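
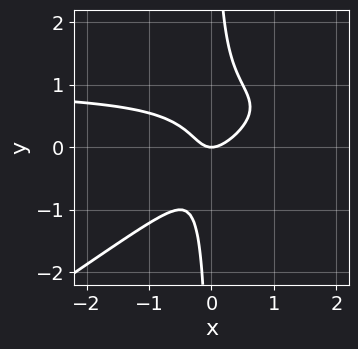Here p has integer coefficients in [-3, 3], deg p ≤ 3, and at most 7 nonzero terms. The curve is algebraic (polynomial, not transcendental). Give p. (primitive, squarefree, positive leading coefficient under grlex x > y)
2*x^2*y - 3*x*y^2 - 2*x^2 + x*y + y

First, degree: no degree-2 curve has this shape, so deg p = 3.
Next, reading off the gridlines: it crosses the x-axis at the gridline x = 0; one y-axis crossing is at y = 0.
Finally, putting this together gives p.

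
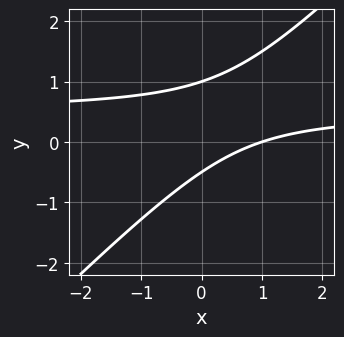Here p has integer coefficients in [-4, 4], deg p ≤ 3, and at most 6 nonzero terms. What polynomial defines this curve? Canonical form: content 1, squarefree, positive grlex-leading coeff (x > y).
deg p = 2. A generic line meets the curve in up to 2 points.
Reading off the gridlines: it meets the y-axis at y = 1 (among the integer gridlines); it crosses the x-axis at the gridline x = 1.
Matching integer coefficients to the picture gives p.

2*x*y - 2*y^2 - x + y + 1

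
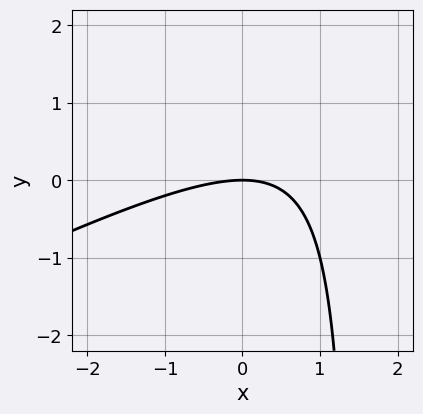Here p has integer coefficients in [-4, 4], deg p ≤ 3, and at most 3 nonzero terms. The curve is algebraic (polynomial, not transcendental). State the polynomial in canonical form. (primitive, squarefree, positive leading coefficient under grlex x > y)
First, the degree is 2 — a generic line meets the curve in up to 2 points.
Then, checking where it meets the axes: one x-axis crossing is at x = 0; it crosses the y-axis at the gridline y = 0.
Finally, solving for integer coefficients yields p as stated.

x^2 - 2*x*y + 3*y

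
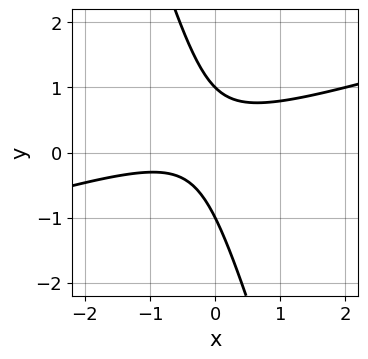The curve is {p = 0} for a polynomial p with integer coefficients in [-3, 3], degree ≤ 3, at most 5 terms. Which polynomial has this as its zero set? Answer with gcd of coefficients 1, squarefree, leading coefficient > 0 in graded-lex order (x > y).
(a) The degree is 2 — no degree-1 curve has this shape.
(b) From the axis intercepts and sections: no x-intercept at any integer in the box; among the integer gridlines, it crosses the y-axis at y ∈ {-1, 1}.
(c) These observations pin down the coefficients.

x^2 - 3*x*y - y^2 + x + 1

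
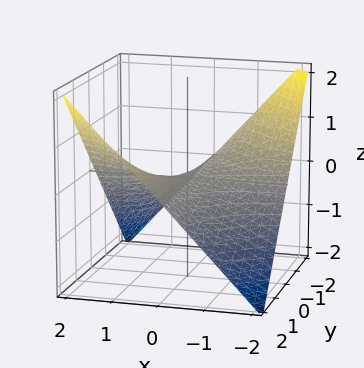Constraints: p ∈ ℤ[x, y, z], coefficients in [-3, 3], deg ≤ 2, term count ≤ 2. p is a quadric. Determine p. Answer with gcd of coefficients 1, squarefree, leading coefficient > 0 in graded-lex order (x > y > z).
First, degree: a saddle surface; a quadric, so deg p = 2.
Next, from the axis intercepts and sections: it meets the z-axis at z = 0 (among the integer gridlines); every point of the y-axis in the box is on the surface; the visible x-axis segment lies entirely on the surface.
Finally, putting this together gives p.

x*y - 2*z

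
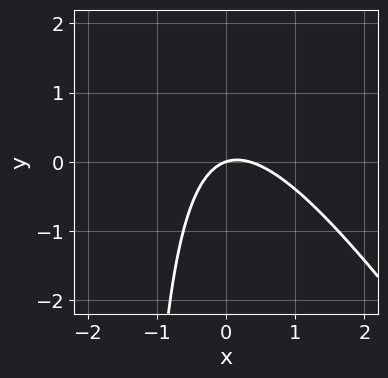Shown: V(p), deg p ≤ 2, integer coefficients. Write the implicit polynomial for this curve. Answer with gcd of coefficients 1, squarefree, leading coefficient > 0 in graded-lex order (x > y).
Degree: no degree-1 curve has this shape, so deg p = 2.
Observable constraints: it meets the y-axis at y = 0 (among the integer gridlines); it crosses the x-axis at the gridline x = 0.
The integer polynomial consistent with all of this is the stated p.

3*x^2 + 2*x*y - x + 3*y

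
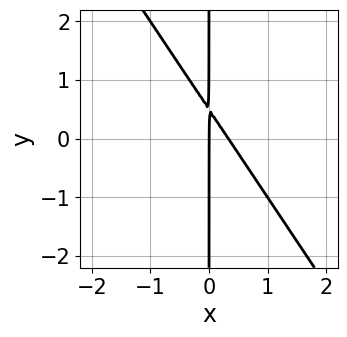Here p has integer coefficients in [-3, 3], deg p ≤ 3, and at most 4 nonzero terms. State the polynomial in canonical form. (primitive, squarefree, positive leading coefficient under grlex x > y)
First, the degree is 2 — the shape is more complex than any degree-1 curve.
Next, from the axis intercepts and sections: it crosses the x-axis at the gridline x = 0; the visible y-axis segment lies entirely on the curve.
Finally, together with the visible shape, these determine p as stated.

3*x^2 + 2*x*y - x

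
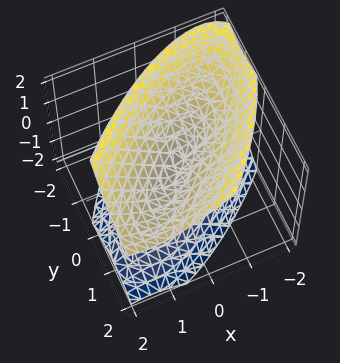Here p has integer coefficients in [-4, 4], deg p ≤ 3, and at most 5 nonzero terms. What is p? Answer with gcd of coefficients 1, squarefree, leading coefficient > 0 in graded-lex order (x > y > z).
Degree: a generic line meets the surface in up to 2 points, so deg p = 2.
Reading off the gridlines: one z-axis crossing is at z = 0; it meets the x-axis at x = 0 (among the integer gridlines); it crosses the y-axis at the gridline y = 0.
Matching integer coefficients to the picture gives p.

2*x^2 - 3*x*y + 2*y^2 - y*z - 2*z^2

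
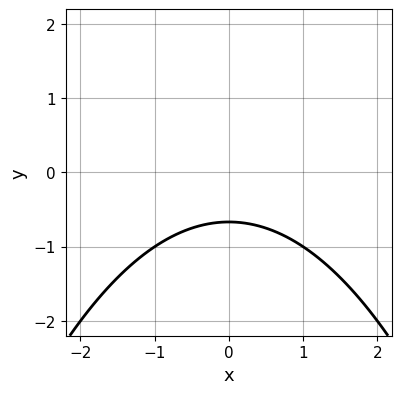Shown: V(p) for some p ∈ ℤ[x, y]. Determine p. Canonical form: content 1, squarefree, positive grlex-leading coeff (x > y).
x^2 + 3*y + 2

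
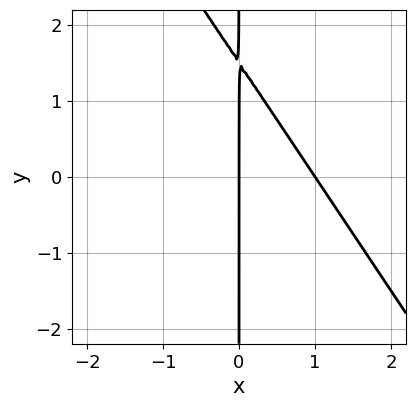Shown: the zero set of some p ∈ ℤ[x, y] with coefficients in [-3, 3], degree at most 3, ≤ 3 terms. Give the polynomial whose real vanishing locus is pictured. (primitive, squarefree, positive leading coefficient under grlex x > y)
3*x^2 + 2*x*y - 3*x

First, deg p = 2.
Next, observable constraints: among the integer gridlines, it crosses the x-axis at x ∈ {0, 1}; every point of the y-axis in the box is on the curve.
Finally, together with the visible shape, these determine p as stated.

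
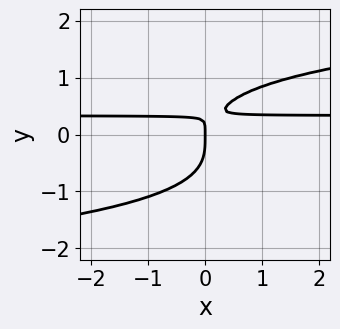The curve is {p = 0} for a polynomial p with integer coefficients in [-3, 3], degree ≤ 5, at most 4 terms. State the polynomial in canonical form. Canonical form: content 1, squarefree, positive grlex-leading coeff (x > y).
deg p = 4.
Reading off the gridlines: it crosses the y-axis at the gridline y = 0; it crosses the x-axis at the gridline x = 0.
Fitting integer coefficients to these (and the overall shape) gives p.

3*y^4 - 3*x*y + x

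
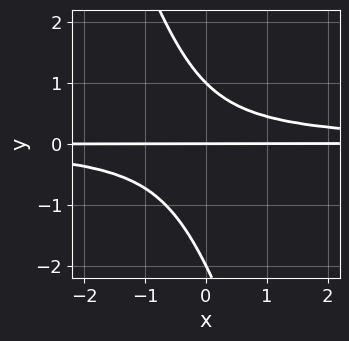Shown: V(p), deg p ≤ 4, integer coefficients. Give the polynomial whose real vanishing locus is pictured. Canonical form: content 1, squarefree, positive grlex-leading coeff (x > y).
3*x*y^2 + y^3 + y^2 - 2*y

1. Degree: the shape is more complex than any degree-2 curve, so deg p = 3.
2. From the visible intercepts: every point of the x-axis in the box is on the curve; among the integer gridlines, it crosses the y-axis at y ∈ {-2, 0, 1}.
3. These observations pin down the coefficients.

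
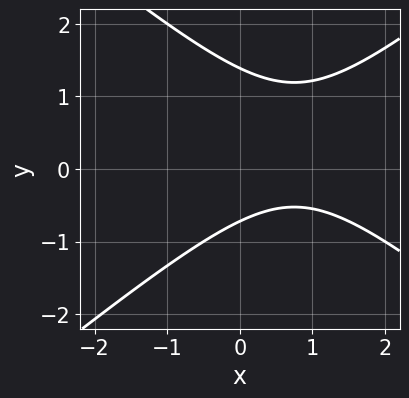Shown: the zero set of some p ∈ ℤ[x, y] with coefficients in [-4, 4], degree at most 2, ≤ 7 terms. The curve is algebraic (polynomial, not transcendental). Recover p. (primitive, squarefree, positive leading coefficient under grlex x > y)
(a) deg p = 2. A generic line meets the curve in up to 2 points.
(b) Reading off the gridlines: the curve avoids every integer x-axis point in the box.
(c) Together with the visible shape, these determine p as stated.

2*x^2 - 3*y^2 - 3*x + 2*y + 3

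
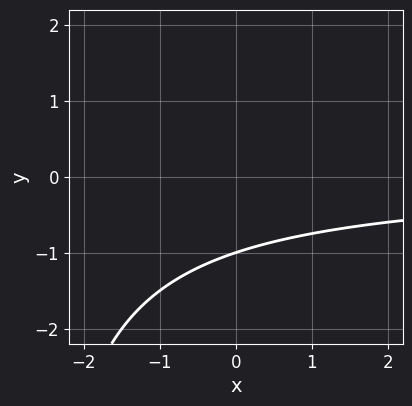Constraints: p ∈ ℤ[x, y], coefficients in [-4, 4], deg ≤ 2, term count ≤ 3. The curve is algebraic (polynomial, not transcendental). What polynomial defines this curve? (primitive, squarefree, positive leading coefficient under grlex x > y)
x*y + 3*y + 3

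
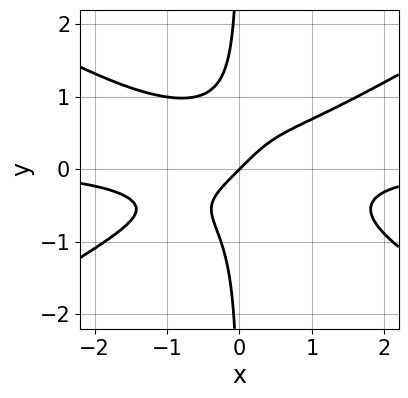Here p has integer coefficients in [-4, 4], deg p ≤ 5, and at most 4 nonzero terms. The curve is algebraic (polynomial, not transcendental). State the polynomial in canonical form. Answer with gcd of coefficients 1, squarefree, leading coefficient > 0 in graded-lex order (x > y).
x^3*y - 3*x*y^3 + x - y

First, deg p = 4.
Next, from the visible intercepts: it meets the y-axis at y = 0 (among the integer gridlines); it meets the x-axis at x = 0 (among the integer gridlines).
Finally, solving for integer coefficients yields p as stated.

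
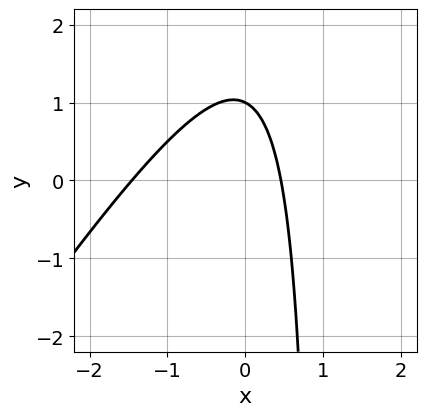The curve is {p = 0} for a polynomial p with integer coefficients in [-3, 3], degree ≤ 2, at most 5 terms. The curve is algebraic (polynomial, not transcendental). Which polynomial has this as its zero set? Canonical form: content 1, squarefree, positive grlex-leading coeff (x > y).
First, the degree is 2 — the shape is more complex than any degree-1 curve.
Then, observable constraints: it crosses the y-axis at the gridline y = 1.
Finally, solving for integer coefficients yields p as stated.

3*x^2 - 2*x*y + 3*x + 2*y - 2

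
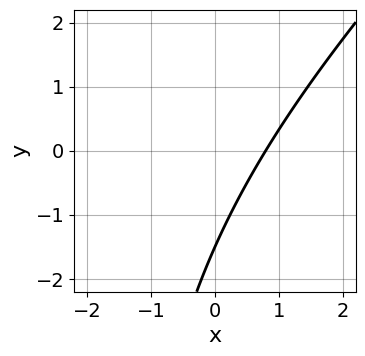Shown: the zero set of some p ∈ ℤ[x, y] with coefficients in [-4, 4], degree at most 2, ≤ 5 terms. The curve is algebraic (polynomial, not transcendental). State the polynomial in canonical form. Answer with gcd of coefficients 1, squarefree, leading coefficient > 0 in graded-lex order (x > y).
x^2 - x*y + 3*x - 2*y - 3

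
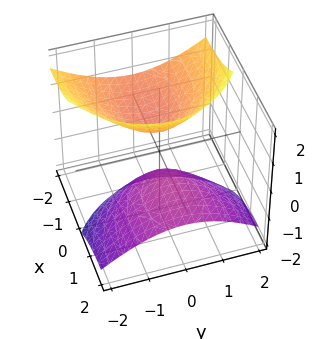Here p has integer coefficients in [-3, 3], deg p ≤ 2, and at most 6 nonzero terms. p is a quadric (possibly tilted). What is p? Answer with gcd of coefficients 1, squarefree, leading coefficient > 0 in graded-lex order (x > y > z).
First, the picture has 2 separate pieces.
Next, deg p = 2.
Next, checking where it meets the axes: no x-intercept at any integer in the box; the surface avoids every integer y-axis point in the box.
Finally, solving for integer coefficients yields p as stated.

x^2 + 3*x*z + 2*y^2 - 2*z^2 + 1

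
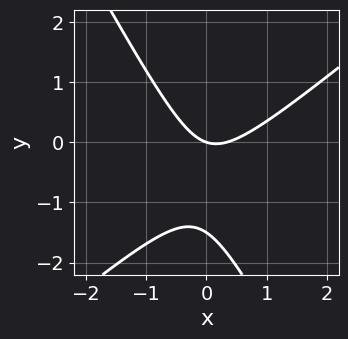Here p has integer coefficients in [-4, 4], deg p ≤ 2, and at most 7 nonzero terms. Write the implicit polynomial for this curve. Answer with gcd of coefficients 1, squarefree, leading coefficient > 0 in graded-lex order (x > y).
1. Degree: a generic line meets the curve in up to 2 points, so deg p = 2.
2. From the axis intercepts and sections: one x-axis crossing is at x = 0; it meets the y-axis at y = 0 (among the integer gridlines).
3. These observations pin down the coefficients.

3*x^2 - 2*x*y - 2*y^2 - x - 3*y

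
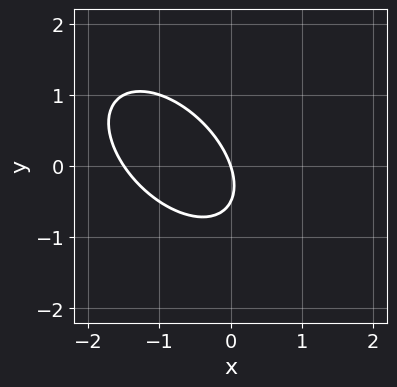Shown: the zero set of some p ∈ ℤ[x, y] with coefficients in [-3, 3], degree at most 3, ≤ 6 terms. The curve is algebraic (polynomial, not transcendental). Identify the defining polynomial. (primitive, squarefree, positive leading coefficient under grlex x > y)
(a) deg p = 2.
(b) Against the integer gridlines: it meets the y-axis at y = 0 (among the integer gridlines); it meets the x-axis at x = 0 (among the integer gridlines).
(c) Assembling these constraints gives the stated polynomial.

2*x^2 + 2*x*y + 2*y^2 + 3*x + y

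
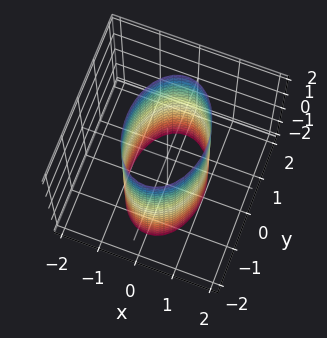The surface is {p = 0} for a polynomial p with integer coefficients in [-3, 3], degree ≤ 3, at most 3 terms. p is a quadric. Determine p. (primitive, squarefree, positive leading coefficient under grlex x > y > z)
2*x^2 + y^2 - 2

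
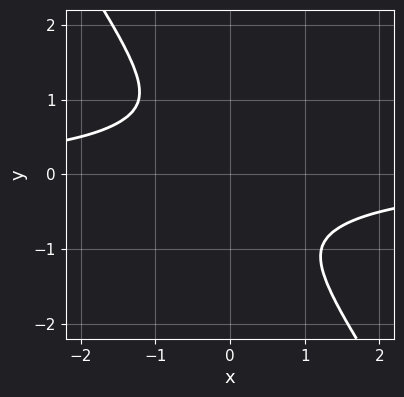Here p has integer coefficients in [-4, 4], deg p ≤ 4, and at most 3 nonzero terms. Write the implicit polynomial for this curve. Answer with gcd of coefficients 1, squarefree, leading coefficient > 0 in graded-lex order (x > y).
3*x^3*y + y^4 + 3*x^2

1. The degree is 4 — the shape is more complex than any degree-3 curve.
2. Solving for integer coefficients yields p as stated.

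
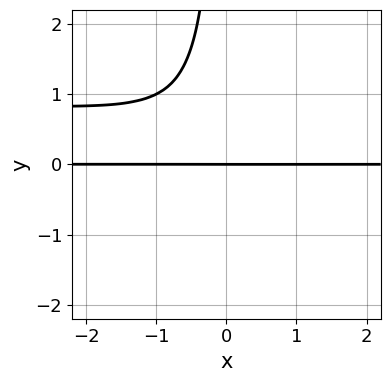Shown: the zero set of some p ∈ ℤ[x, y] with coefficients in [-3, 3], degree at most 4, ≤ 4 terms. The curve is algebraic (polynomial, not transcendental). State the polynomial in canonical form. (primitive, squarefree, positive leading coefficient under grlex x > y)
First, the degree is 4 — a generic line meets the curve in up to 4 points.
Next, from the axis intercepts and sections: every point of the x-axis in the box is on the curve; it meets the y-axis at y = 0 (among the integer gridlines).
Finally, fitting integer coefficients to these (and the overall shape) gives p.

x^2*y^2 - x^2*y - x*y^2 - y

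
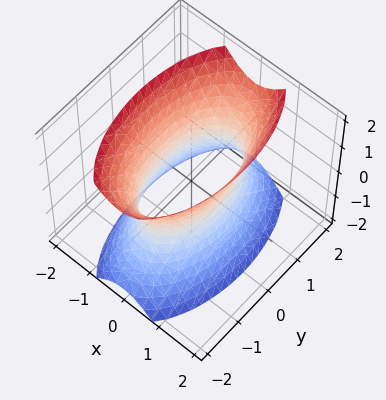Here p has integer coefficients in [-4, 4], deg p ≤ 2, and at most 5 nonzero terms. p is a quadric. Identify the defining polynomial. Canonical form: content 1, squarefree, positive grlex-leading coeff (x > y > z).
1. deg p = 2. An hourglass — one-sheet hyperboloid; a quadric.
2. Symmetries: it's symmetric under x → −x, forcing even powers of x; the y ↦ −y reflection is a symmetry, so y appears only in even powers; the z ↦ −z reflection is a symmetry, so z appears only in even powers.
3. From the visible intercepts: no z-intercept at any integer in the box.
4. Solving for integer coefficients yields p as stated.

3*x^2 + y^2 - z^2 - 2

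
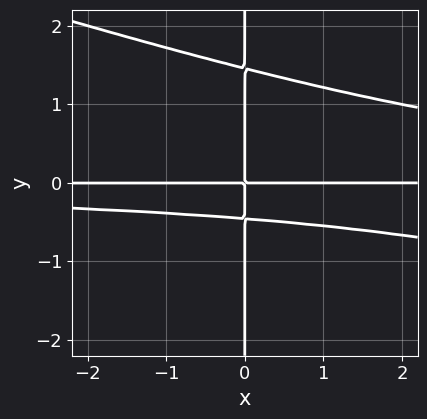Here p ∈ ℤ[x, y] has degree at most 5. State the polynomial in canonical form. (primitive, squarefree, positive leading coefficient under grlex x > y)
x^2*y^2 + 3*x*y^3 - 3*x*y^2 - 2*x*y

1. deg p = 4.
2. Observable constraints: the visible y-axis segment lies entirely on the curve; the visible x-axis segment lies entirely on the curve.
3. Fitting integer coefficients to these (and the overall shape) gives p.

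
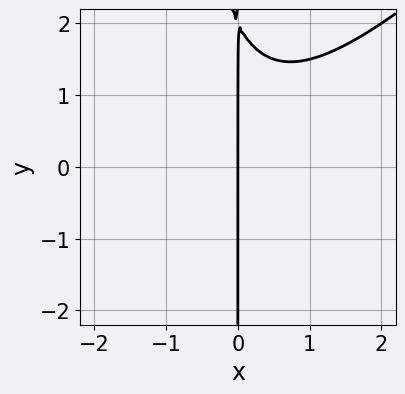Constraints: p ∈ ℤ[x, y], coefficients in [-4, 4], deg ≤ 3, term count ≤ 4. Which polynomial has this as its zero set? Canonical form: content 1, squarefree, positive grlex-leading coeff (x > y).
x^3 - x^2*y - x*y + 2*x

Degree: the shape is more complex than any degree-2 curve, so deg p = 3.
Checking where it meets the axes: the visible y-axis segment lies entirely on the curve; one x-axis crossing is at x = 0.
Matching integer coefficients to the picture gives p.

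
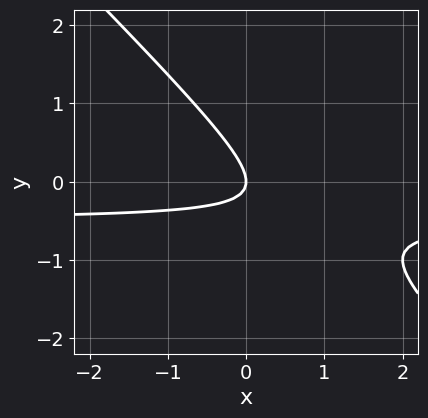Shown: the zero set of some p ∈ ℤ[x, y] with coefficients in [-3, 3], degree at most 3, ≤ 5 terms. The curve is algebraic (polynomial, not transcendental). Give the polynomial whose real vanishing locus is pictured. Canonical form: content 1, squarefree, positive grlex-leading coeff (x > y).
First, degree: no degree-1 curve has this shape, so deg p = 2.
Then, checking where it meets the axes: it meets the x-axis at x = 0 (among the integer gridlines); one y-axis crossing is at y = 0.
Finally, fitting integer coefficients to these (and the overall shape) gives p.

2*x*y + 2*y^2 + x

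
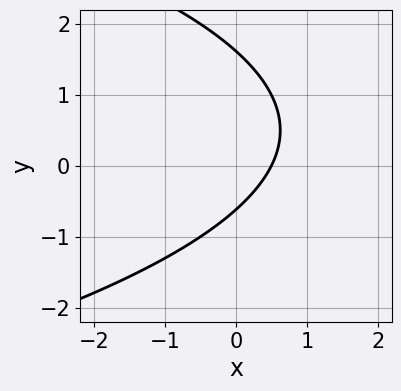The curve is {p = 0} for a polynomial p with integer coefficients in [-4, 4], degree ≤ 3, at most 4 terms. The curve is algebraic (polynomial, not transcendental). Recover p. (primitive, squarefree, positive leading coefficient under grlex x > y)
First, the degree is 2 — a generic line meets the curve in up to 2 points.
Finally, solving for integer coefficients yields p as stated.

y^2 + 2*x - y - 1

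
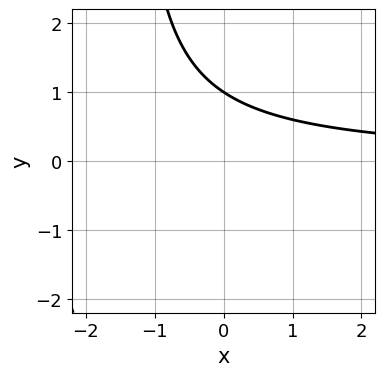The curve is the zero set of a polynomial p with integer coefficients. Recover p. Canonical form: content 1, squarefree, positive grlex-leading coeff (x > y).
(a) deg p = 2. A generic line meets the curve in up to 2 points.
(b) Against the integer gridlines: one y-axis crossing is at y = 1; it misses every integer gridline on the x-axis.
(c) The integer polynomial consistent with all of this is the stated p.

2*x*y + 3*y - 3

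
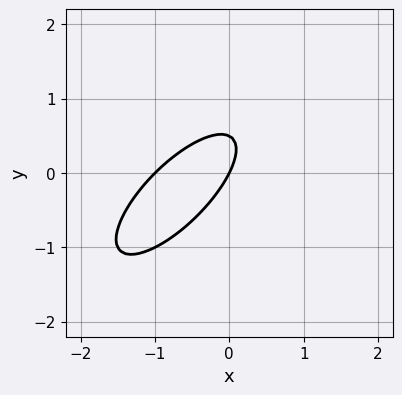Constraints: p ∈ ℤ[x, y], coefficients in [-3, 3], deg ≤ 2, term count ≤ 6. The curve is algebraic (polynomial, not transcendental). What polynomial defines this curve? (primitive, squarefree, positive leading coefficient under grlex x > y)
2*x^2 - 3*x*y + 2*y^2 + 2*x - y

First, deg p = 2. No degree-1 curve has this shape.
Then, against the integer gridlines: among the integer gridlines, it crosses the x-axis at x ∈ {-1, 0}; one y-axis crossing is at y = 0.
Finally, assembling these constraints gives the stated polynomial.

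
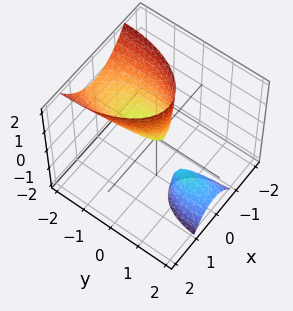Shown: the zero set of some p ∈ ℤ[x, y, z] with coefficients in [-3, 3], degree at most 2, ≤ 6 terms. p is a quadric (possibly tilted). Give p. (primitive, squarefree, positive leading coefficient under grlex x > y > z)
3*x^2 + y^2 + 2*y*z - z

1. There are 2 components. Treating them together as one polynomial.
2. Degree: no degree-1 surface has this shape, so deg p = 2.
3. Reading off the gridlines: one y-axis crossing is at y = 0; one z-axis crossing is at z = 0.
4. Fitting integer coefficients to these (and the overall shape) gives p.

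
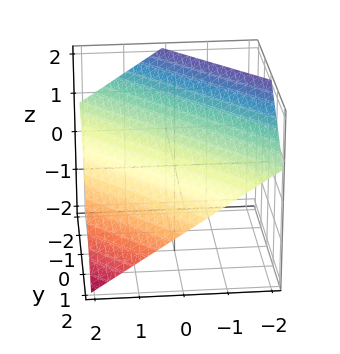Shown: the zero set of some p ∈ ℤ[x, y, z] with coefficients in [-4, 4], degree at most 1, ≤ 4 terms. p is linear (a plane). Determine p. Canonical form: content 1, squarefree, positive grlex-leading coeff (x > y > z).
2*x + 2*y + 3*z - 2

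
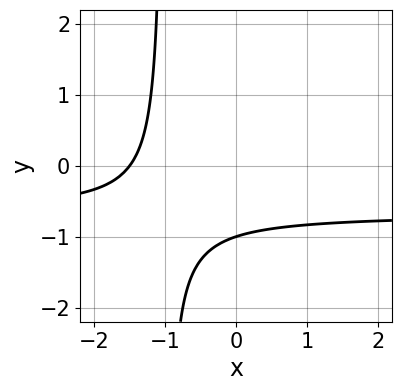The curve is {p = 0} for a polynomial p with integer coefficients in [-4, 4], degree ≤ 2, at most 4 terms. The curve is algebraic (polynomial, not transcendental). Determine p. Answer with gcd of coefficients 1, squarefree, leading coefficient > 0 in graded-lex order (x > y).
3*x*y + 2*x + 3*y + 3

Degree: the shape is more complex than any degree-1 curve, so deg p = 2.
From the axis intercepts and sections: one y-axis crossing is at y = -1.
Matching integer coefficients to the picture gives p.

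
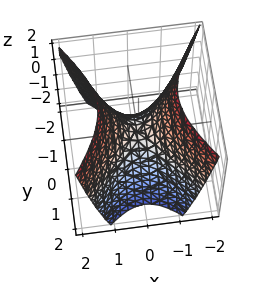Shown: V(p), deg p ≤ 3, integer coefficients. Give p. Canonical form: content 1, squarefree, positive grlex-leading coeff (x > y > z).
3*x^2 - 2*y^2 - 2*z

First, the degree is 2 — a hyperbolic paraboloid; a quadric.
Then, symmetries: mirror symmetry y ↦ −y ⇒ only even powers of y; it's symmetric under x → −x, forcing even powers of x.
Then, observable constraints: it meets the z-axis at z = 0 (among the integer gridlines); it meets the x-axis at x = 0 (among the integer gridlines); one y-axis crossing is at y = 0.
Finally, these observations pin down the coefficients.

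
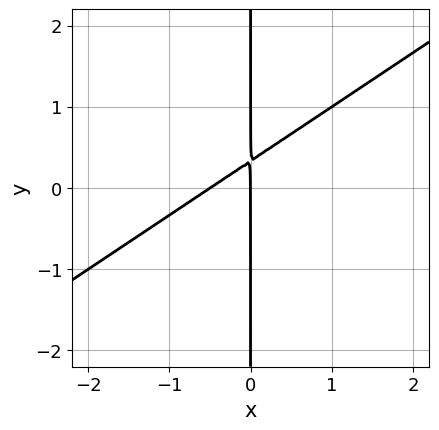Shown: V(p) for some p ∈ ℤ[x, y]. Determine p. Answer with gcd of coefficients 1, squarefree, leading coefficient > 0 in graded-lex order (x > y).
2*x^2 - 3*x*y + x

First, degree: the shape is more complex than any degree-1 curve, so deg p = 2.
Then, from the visible intercepts: it crosses the x-axis at the gridline x = 0; every point of the y-axis in the box is on the curve.
Finally, matching integer coefficients to the picture gives p.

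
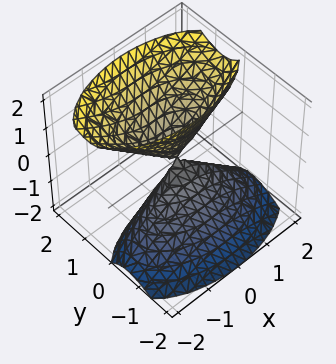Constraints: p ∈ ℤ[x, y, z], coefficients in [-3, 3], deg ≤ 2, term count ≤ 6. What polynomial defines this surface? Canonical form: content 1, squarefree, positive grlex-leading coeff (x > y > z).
(a) I count 2 distinct pieces. They look like related sheets of one shape, so recover p as a whole.
(b) The degree is 2 — no degree-1 surface has this shape.
(c) Against the integer gridlines: one x-axis crossing is at x = 0; it crosses the z-axis at the gridline z = 0; it crosses the y-axis at the gridline y = 0.
(d) Fitting integer coefficients to these (and the overall shape) gives p.

x^2 + 3*y^2 - 2*y*z - z^2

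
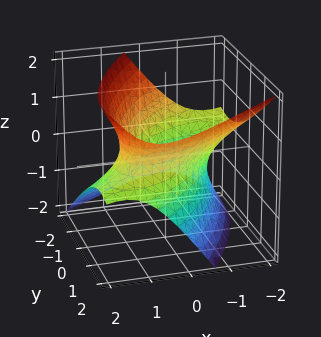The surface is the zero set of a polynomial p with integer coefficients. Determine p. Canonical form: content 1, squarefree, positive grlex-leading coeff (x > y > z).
First, degree: the shape is more complex than any degree-1 surface, so deg p = 2.
Then, reading off the gridlines: no z-intercept at any integer in the box.
Finally, putting this together gives p.

2*x^2 - 3*x*y + 3*x*z + 2*y^2 - 3*z^2 - 3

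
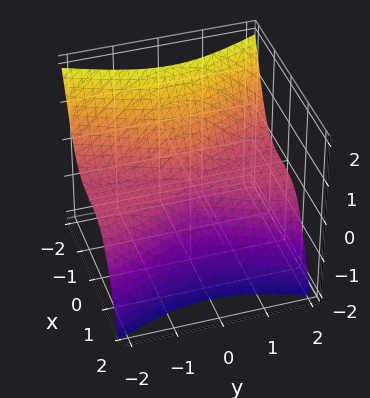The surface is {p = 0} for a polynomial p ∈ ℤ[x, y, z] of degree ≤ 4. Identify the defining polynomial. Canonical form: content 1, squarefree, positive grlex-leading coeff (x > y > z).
First, degree: no degree-2 surface has this shape, so deg p = 3.
Next, reading off the gridlines: it crosses the z-axis at the gridline z = 0; the visible y-axis segment lies entirely on the surface; it meets the x-axis at x = 0 (among the integer gridlines).
Finally, fitting integer coefficients to these (and the overall shape) gives p.

3*x^3 + 2*x*z^2 + 2*y^2*z + 2*z^3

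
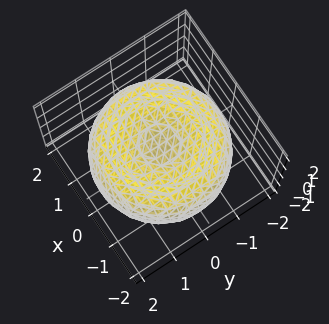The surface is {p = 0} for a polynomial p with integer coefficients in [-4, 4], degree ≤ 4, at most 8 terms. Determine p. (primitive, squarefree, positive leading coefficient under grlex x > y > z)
x^4 + 2*x^2*y^2 + y^4 - 3*x^2 - 3*y^2 + 3*z^2 - 1

(a) Degree: no degree-3 surface has this shape, so deg p = 4.
(b) Symmetries: rotational symmetry about the z-axis ⇒ p depends on x, y only through x² + y².
(c) Against the integer gridlines: a circular section at z = 0 has radius between 1 and 2.
(d) Together with the visible shape, these determine p as stated.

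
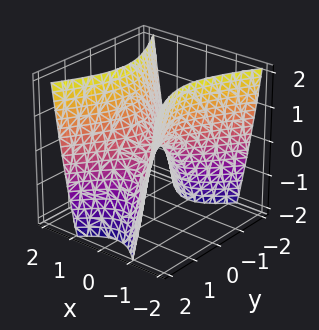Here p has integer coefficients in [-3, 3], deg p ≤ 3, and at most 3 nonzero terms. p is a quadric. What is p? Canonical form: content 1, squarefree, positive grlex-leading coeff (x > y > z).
The degree is 2 — a hyperbolic paraboloid; a quadric.
Symmetries: it's symmetric under x → −x, forcing even powers of x; the y ↦ −y reflection is a symmetry, so y appears only in even powers.
Observable constraints: one z-axis crossing is at z = 0; it meets the y-axis at y = 0 (among the integer gridlines); it meets the x-axis at x = 0 (among the integer gridlines).
Solving for integer coefficients yields p as stated.

2*x^2 - y^2 - z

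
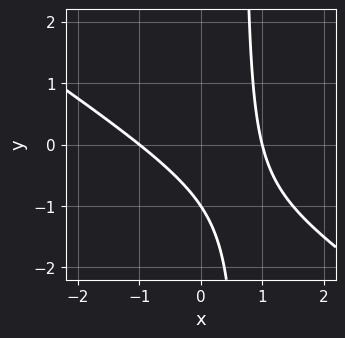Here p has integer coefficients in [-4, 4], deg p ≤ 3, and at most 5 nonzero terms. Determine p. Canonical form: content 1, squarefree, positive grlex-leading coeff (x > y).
1. Degree: a generic line meets the curve in up to 2 points, so deg p = 2.
2. Observable constraints: one y-axis crossing is at y = -1; among the integer gridlines, it crosses the x-axis at x ∈ {-1, 1}.
3. The integer polynomial consistent with all of this is the stated p.

2*x^2 + 3*x*y - 2*y - 2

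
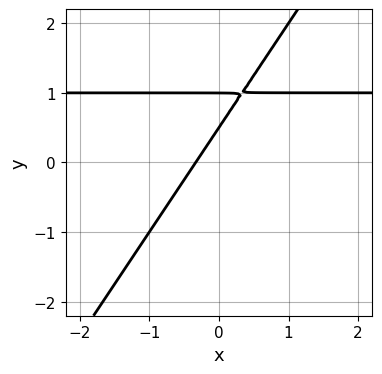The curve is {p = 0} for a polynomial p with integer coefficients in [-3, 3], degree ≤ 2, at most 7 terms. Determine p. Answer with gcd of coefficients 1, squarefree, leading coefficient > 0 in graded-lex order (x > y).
The degree is 2 — the shape is more complex than any degree-1 curve.
From the axis intercepts and sections: it crosses the y-axis at the gridline y = 1.
Matching integer coefficients to the picture gives p.

3*x*y - 2*y^2 - 3*x + 3*y - 1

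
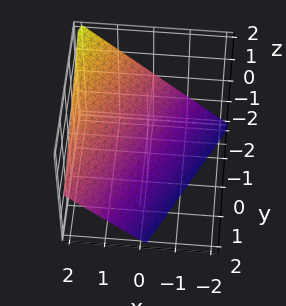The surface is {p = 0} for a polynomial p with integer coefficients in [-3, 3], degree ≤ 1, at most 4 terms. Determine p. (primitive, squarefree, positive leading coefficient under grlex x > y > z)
First, the degree is 1 — every cross-section is a straight line — this is a plane.
Next, checking where it meets the axes: it meets the x-axis at x = 1 (among the integer gridlines); it meets the y-axis at y = -2 (among the integer gridlines); it meets the z-axis at z = -1 (among the integer gridlines).
Finally, matching integer coefficients to the picture gives p.

2*x - y - 2*z - 2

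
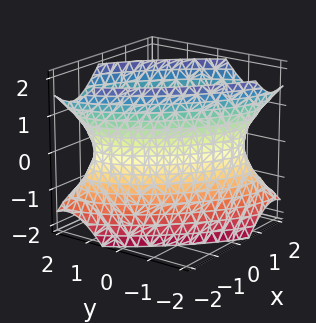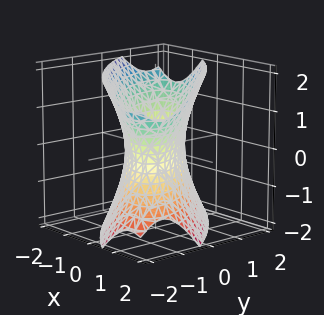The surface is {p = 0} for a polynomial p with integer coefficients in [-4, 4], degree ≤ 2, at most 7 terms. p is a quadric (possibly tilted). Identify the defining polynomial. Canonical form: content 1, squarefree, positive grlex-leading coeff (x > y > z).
2*x^2 + 3*x*y + 2*y^2 - z^2 - 2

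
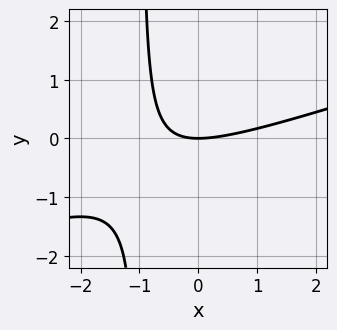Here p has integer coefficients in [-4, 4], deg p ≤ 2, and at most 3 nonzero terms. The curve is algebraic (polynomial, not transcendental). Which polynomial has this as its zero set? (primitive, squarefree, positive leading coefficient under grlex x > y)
deg p = 2.
Observable constraints: it meets the x-axis at x = 0 (among the integer gridlines); one y-axis crossing is at y = 0.
Putting this together gives p.

x^2 - 3*x*y - 3*y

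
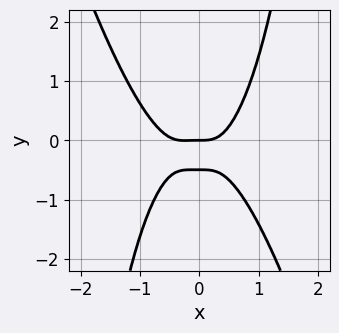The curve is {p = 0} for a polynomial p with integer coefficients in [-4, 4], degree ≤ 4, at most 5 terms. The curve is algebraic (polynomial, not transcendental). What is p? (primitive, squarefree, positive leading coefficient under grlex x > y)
(a) Degree: no degree-3 curve has this shape, so deg p = 4.
(b) From the axis intercepts and sections: it crosses the x-axis at the gridline x = 0; it meets the y-axis at y = 0 (among the integer gridlines).
(c) Matching integer coefficients to the picture gives p.

3*x^4 + x^3*y + x^3 - 2*y^2 - y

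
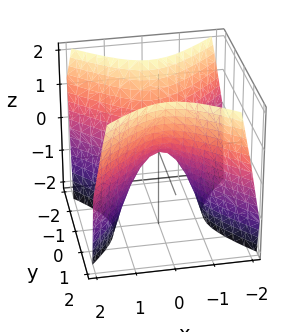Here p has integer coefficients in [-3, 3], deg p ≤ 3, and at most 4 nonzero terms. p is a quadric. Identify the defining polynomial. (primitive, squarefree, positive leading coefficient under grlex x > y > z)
1. Degree: a hyperbolic paraboloid; a quadric, so deg p = 2.
2. Symmetries: mirror symmetry y ↦ −y ⇒ only even powers of y; the x ↦ −x reflection is a symmetry, so x appears only in even powers.
3. From the axis intercepts and sections: it meets the x-axis at x = 0 (among the integer gridlines); one y-axis crossing is at y = 0.
4. Matching integer coefficients to the picture gives p.

3*x^2 - 3*y^2 + 2*z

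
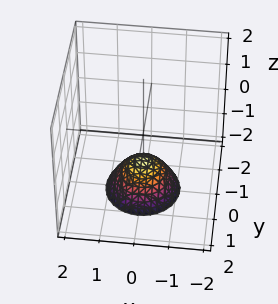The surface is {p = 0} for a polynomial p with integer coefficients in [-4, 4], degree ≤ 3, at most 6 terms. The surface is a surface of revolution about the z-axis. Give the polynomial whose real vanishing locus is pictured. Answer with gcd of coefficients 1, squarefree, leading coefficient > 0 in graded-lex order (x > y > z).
x^2 + y^2 + z + 1

First, degree: the shape is more complex than any degree-1 surface, so deg p = 2.
Then, symmetry: the z-axis is an axis of rotation, so x and y enter only as x² + y².
Next, reading off the gridlines: a circular section at z = -2 has radius exactly 1; no x-intercept at any integer in the box.
Finally, assembling these constraints gives the stated polynomial.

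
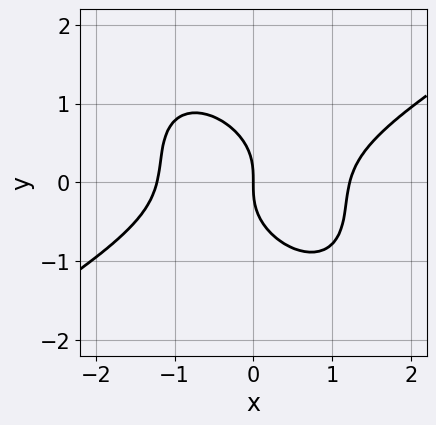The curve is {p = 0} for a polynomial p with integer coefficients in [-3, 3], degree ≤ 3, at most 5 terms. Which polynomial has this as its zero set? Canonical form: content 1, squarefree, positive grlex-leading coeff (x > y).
1. The degree is 3 — the shape is more complex than any degree-2 curve.
2. Reading off the gridlines: it crosses the x-axis at the gridline x = 0; one y-axis crossing is at y = 0.
3. Assembling these constraints gives the stated polynomial.

2*x^3 - x^2*y - 2*x*y^2 - 3*y^3 - 3*x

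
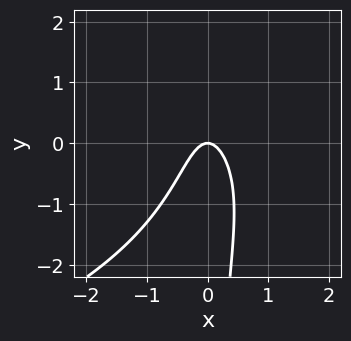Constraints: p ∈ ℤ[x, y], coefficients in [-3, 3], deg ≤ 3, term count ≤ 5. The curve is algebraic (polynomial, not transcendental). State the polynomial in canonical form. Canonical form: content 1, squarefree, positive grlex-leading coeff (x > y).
(a) The degree is 3 — the shape is more complex than any degree-2 curve.
(b) Against the integer gridlines: one y-axis crossing is at y = 0; it meets the x-axis at x = 0 (among the integer gridlines).
(c) The integer polynomial consistent with all of this is the stated p.

x*y^2 + 3*x^2 + y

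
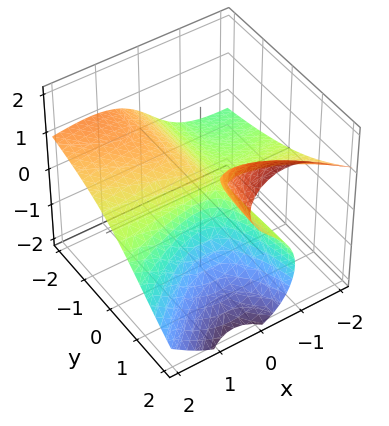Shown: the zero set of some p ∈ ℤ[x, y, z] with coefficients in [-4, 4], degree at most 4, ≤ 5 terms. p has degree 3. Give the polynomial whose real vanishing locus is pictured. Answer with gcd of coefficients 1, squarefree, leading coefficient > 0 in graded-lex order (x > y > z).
(a) Degree: no degree-2 surface has this shape, so deg p = 3.
(b) Observable constraints: it meets the y-axis at y = 0 (among the integer gridlines); every point of the x-axis in the box is on the surface.
(c) Solving for integer coefficients yields p as stated.

2*x^2*z + z^3 + 2*x*y - 2*y*z + y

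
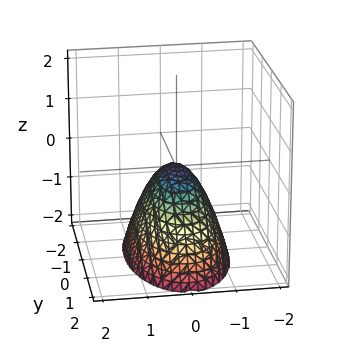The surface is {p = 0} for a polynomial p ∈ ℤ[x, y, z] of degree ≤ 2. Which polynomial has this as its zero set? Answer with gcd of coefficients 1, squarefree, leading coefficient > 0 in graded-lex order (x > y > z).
3*x^2 + y^2 + 2*z

1. Degree: a single bowl opening along one axis; a quadric, so deg p = 2.
2. Symmetries: it's symmetric under y → −y, forcing even powers of y; the x ↦ −x reflection is a symmetry, so x appears only in even powers.
3. Checking where it meets the axes: it meets the x-axis at x = 0 (among the integer gridlines); one y-axis crossing is at y = 0; one z-axis crossing is at z = 0.
4. Assembling these constraints gives the stated polynomial.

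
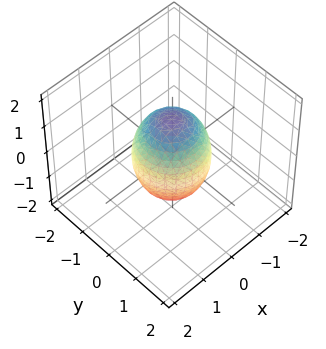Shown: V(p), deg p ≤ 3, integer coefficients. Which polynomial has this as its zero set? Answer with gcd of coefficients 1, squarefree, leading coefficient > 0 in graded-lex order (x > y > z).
2*x^2 + 2*y^2 + z^2 - 2

deg p = 2. Bounded and convex; a quadric.
By symmetry, the surface is invariant under rotation about z: p = q(x² + y², z); it's symmetric under z → −z, forcing even powers of z.
From the axis intercepts and sections: the y-axis gridline crossings are at y ∈ {-1, 1}; the x-axis gridline crossings are at x ∈ {-1, 1}; a circular section at z = 0 has radius exactly 1.
Assembling these constraints gives the stated polynomial.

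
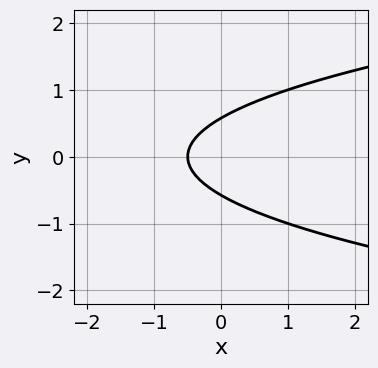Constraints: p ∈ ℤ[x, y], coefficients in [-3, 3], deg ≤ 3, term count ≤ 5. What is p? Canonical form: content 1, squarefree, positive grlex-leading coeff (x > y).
3*y^2 - 2*x - 1

First, degree: no degree-1 curve has this shape, so deg p = 2.
Then, symmetries: it's symmetric under y → −y, forcing even powers of y.
Finally, fitting integer coefficients to these (and the overall shape) gives p.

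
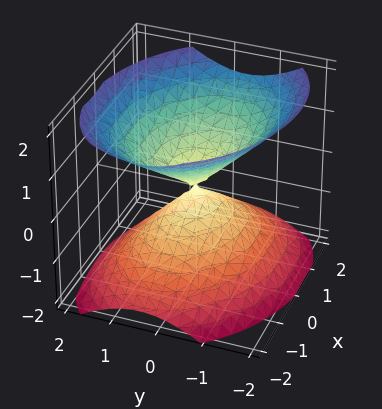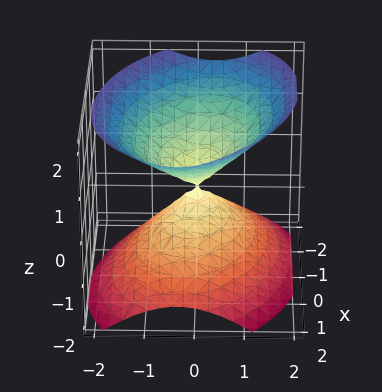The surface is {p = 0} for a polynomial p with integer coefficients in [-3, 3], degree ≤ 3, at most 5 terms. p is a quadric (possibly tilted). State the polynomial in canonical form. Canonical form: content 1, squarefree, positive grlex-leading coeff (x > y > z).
(a) The picture has 2 separate pieces. They look like related sheets of one shape, so recover p as a whole.
(b) The degree is 2 — a generic line meets the surface in up to 2 points.
(c) Against the integer gridlines: it meets the y-axis at y = 0 (among the integer gridlines); one x-axis crossing is at x = 0; it meets the z-axis at z = 0 (among the integer gridlines).
(d) The integer polynomial consistent with all of this is the stated p.

2*x^2 + x*y + 3*y^2 - 3*z^2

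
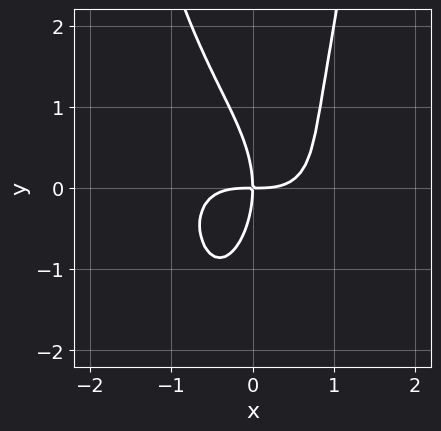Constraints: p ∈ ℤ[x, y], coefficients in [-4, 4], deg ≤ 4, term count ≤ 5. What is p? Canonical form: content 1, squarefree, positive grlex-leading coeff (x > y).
First, deg p = 4. A generic line meets the curve in up to 4 points.
Then, checking where it meets the axes: it crosses the x-axis at the gridline x = 0; it meets the y-axis at y = 0 (among the integer gridlines).
Finally, these observations pin down the coefficients.

2*x^4 + 2*x^3*y + 2*x^2*y^2 - y^3 - 3*x*y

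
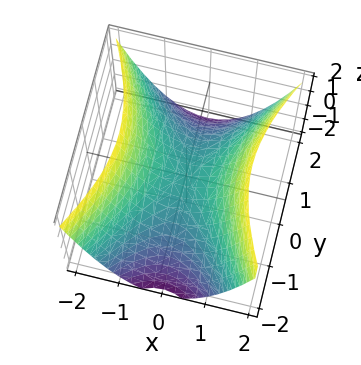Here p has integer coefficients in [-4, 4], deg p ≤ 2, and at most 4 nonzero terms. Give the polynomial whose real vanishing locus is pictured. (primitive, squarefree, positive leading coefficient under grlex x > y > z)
1. Degree: a hyperbolic paraboloid; a quadric, so deg p = 2.
2. Symmetries: the x ↦ −x reflection is a symmetry, so x appears only in even powers; the y ↦ −y reflection is a symmetry, so y appears only in even powers.
3. From the visible intercepts: it meets the z-axis at z = 0 (among the integer gridlines); it crosses the y-axis at the gridline y = 0.
4. Fitting integer coefficients to these (and the overall shape) gives p.

2*x^2 - y^2 - 2*z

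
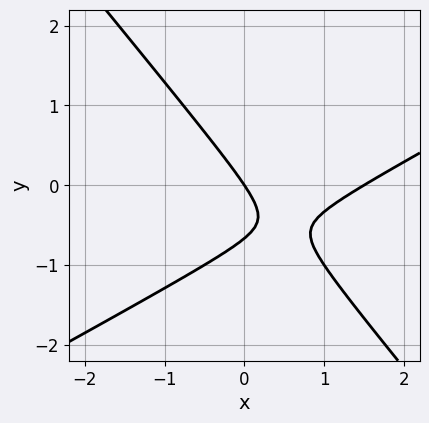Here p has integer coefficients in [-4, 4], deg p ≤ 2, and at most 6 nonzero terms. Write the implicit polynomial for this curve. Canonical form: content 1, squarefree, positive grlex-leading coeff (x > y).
2*x^2 - 2*x*y - 3*y^2 - 3*x - 2*y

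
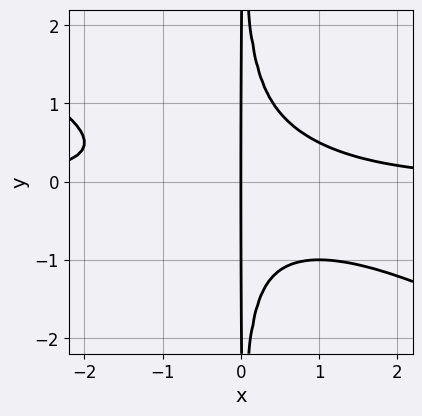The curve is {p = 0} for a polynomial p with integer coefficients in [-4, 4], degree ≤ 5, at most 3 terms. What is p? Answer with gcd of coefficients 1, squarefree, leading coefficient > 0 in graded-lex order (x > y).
x^3*y + 2*x^2*y^2 - x

(a) deg p = 4. The shape is more complex than any degree-3 curve.
(b) Reading off the gridlines: it crosses the x-axis at the gridline x = 0; every point of the y-axis in the box is on the curve.
(c) Fitting integer coefficients to these (and the overall shape) gives p.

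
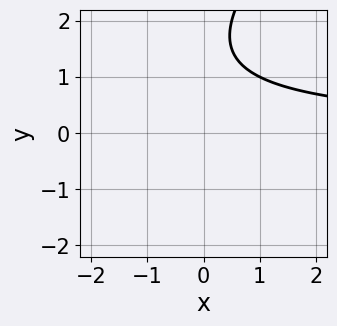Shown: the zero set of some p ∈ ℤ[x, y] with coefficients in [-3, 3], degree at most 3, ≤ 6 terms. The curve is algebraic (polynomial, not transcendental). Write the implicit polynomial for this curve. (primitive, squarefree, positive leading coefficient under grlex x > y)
x*y - y^2 + 3*y - 3

The degree is 2 — no degree-1 curve has this shape.
Observable constraints: it misses every integer gridline on the y-axis; the curve avoids every integer x-axis point in the box.
The integer polynomial consistent with all of this is the stated p.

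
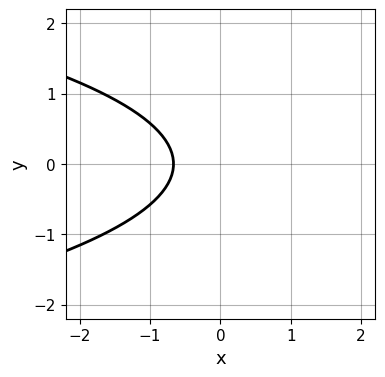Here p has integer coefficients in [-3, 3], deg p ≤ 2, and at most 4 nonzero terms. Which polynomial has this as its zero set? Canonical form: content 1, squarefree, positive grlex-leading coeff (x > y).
First, degree: no degree-1 curve has this shape, so deg p = 2.
Then, symmetries: it's symmetric under y → −y, forcing even powers of y.
Then, observable constraints: it misses every integer gridline on the y-axis.
Finally, fitting integer coefficients to these (and the overall shape) gives p.

3*y^2 + 3*x + 2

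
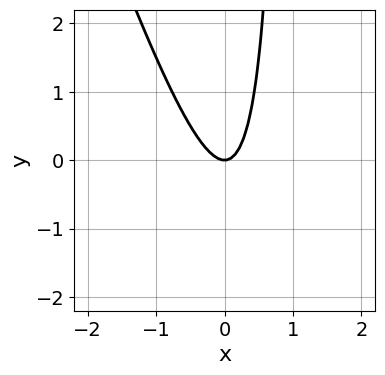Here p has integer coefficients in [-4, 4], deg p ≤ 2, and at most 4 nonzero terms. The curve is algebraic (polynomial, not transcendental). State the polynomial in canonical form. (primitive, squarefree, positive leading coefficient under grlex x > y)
1. Degree: no degree-1 curve has this shape, so deg p = 2.
2. Observable constraints: it meets the x-axis at x = 0 (among the integer gridlines); one y-axis crossing is at y = 0.
3. These observations pin down the coefficients.

3*x^2 + x*y - y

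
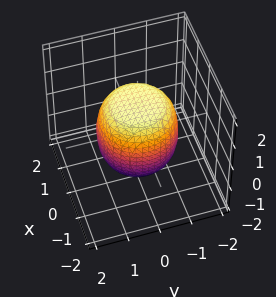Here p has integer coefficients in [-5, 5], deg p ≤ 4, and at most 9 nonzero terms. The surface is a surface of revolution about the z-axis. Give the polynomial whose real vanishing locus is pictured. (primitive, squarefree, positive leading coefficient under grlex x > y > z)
Degree: no degree-3 surface has this shape, so deg p = 4.
Symmetry: every cross-section ⟂ z is a circle, so x, y appear only via x² + y².
Observable constraints: a circular section at z = 0 has radius between 1 and 2.
These observations pin down the coefficients.

2*x^4 + 4*x^2*y^2 + 2*y^4 - x^2 - y^2 + 2*z^2 - 3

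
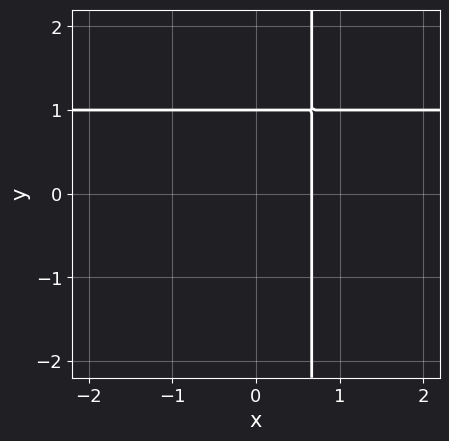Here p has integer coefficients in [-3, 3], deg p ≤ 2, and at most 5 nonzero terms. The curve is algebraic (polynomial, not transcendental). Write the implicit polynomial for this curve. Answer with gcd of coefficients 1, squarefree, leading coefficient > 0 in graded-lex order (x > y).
1. deg p = 2. No degree-1 curve has this shape.
2. Reading off the gridlines: it crosses the y-axis at the gridline y = 1.
3. The integer polynomial consistent with all of this is the stated p.

3*x*y - 3*x - 2*y + 2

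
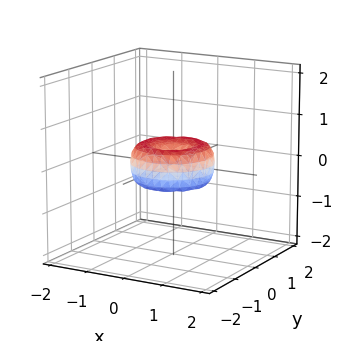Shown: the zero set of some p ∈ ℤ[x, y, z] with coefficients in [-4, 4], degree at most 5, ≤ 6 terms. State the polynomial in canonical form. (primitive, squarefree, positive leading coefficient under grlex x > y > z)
x^4 + 2*x^2*y^2 + y^4 - x^2 - y^2 + z^2

Degree: a generic line meets the surface in up to 4 points, so deg p = 4.
Symmetry: the surface is invariant under rotation about z: p = q(x² + y², z).
Checking where it meets the axes: one z-axis crossing is at z = 0; among the integer gridlines, it crosses the x-axis at x ∈ {-1, 0, 1}; a circular section at z = 0 has radius exactly 1; the y-axis gridline crossings are at y ∈ {-1, 0, 1}.
Together with the visible shape, these determine p as stated.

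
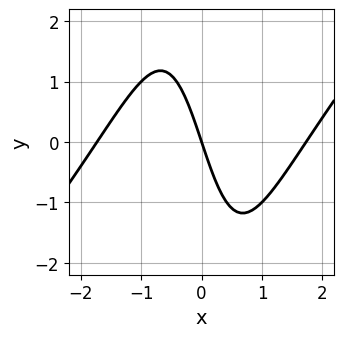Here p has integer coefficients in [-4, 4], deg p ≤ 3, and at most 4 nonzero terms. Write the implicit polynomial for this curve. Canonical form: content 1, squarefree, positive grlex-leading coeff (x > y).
1. Degree: a generic line meets the curve in up to 3 points, so deg p = 3.
2. Checking where it meets the axes: one x-axis crossing is at x = 0; it crosses the y-axis at the gridline y = 0.
3. Assembling these constraints gives the stated polynomial.

x^3 - x^2*y - 3*x - y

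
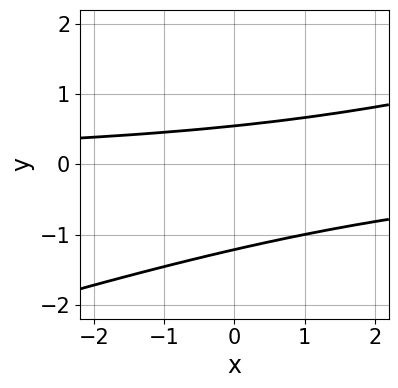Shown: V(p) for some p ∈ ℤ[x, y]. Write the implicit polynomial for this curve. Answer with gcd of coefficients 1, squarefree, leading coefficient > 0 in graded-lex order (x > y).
x*y - 3*y^2 - 2*y + 2

First, degree: a generic line meets the curve in up to 2 points, so deg p = 2.
Next, from the visible intercepts: no x-intercept at any integer in the box.
Finally, fitting integer coefficients to these (and the overall shape) gives p.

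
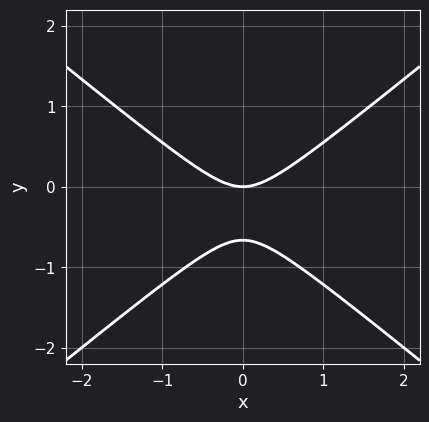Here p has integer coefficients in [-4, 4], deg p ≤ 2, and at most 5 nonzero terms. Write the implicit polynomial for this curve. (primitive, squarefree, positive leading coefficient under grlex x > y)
1. Degree: the shape is more complex than any degree-1 curve, so deg p = 2.
2. Symmetries: the x ↦ −x reflection is a symmetry, so x appears only in even powers.
3. From the axis intercepts and sections: it meets the x-axis at x = 0 (among the integer gridlines); it meets the y-axis at y = 0 (among the integer gridlines).
4. These observations pin down the coefficients.

2*x^2 - 3*y^2 - 2*y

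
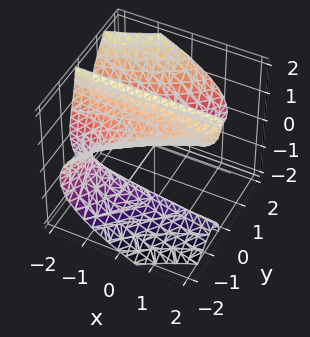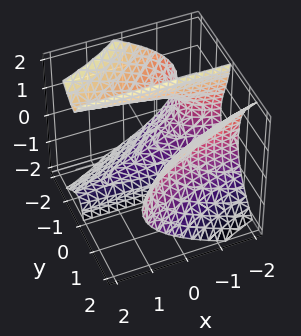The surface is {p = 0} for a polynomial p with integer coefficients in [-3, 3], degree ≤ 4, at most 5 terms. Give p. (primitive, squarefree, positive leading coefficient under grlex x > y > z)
3*x*y^2 - 2*y^3 + 3*y*z^2 + 2

(a) The picture has 2 separate pieces. Treating them together as one polynomial.
(b) Degree: a generic line meets the surface in up to 3 points, so deg p = 3.
(c) Against the integer gridlines: the surface avoids every integer x-axis point in the box; it meets the y-axis at y = 1 (among the integer gridlines); it misses every integer gridline on the z-axis.
(d) Assembling these constraints gives the stated polynomial.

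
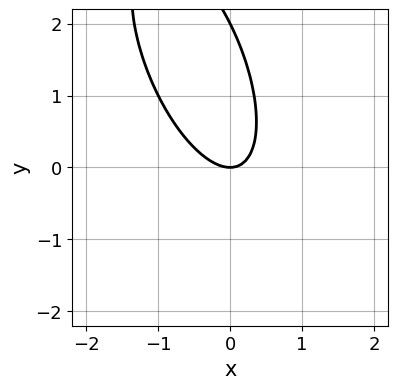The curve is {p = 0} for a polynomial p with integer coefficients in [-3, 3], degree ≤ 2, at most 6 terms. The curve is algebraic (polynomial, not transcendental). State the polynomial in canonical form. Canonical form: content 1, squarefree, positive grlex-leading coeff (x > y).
(a) Degree: no degree-1 curve has this shape, so deg p = 2.
(b) Checking where it meets the axes: one x-axis crossing is at x = 0; the y-axis gridline crossings are at y ∈ {0, 2}.
(c) Fitting integer coefficients to these (and the overall shape) gives p.

3*x^2 + 2*x*y + y^2 - 2*y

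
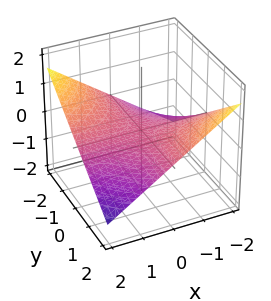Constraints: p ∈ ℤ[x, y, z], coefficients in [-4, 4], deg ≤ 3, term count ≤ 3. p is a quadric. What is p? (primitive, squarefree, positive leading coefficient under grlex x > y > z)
1. deg p = 2. A saddle surface; a quadric.
2. From the visible intercepts: every point of the y-axis in the box is on the surface; the visible x-axis segment lies entirely on the surface; one z-axis crossing is at z = 0.
3. Assembling these constraints gives the stated polynomial.

x*y + 3*z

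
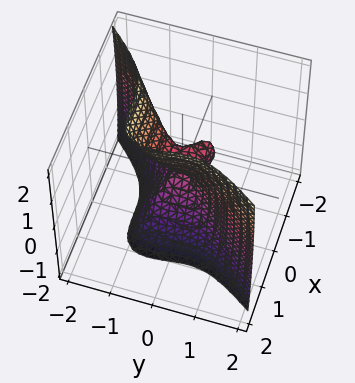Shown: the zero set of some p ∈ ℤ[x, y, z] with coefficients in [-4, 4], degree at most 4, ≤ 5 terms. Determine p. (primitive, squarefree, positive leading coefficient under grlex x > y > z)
The degree is 3 — the shape is more complex than any degree-2 surface.
Checking where it meets the axes: one y-axis crossing is at y = 0; it meets the z-axis at z = 0 (among the integer gridlines); one x-axis crossing is at x = 0.
These observations pin down the coefficients.

3*x^3 + 2*x^2*y - 3*y^3 + 2*x^2 - z^2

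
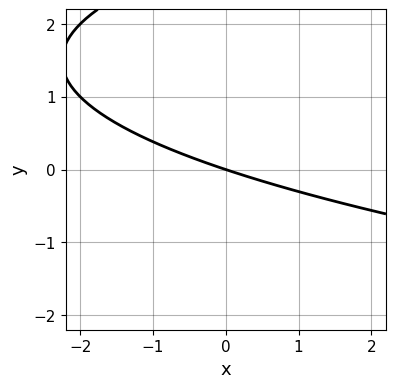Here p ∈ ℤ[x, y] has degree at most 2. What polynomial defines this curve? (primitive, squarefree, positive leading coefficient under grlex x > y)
First, deg p = 2. A generic line meets the curve in up to 2 points.
Next, checking where it meets the axes: it meets the y-axis at y = 0 (among the integer gridlines); it meets the x-axis at x = 0 (among the integer gridlines).
Finally, matching integer coefficients to the picture gives p.

y^2 - x - 3*y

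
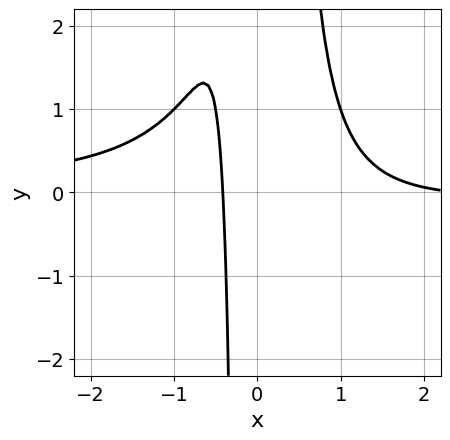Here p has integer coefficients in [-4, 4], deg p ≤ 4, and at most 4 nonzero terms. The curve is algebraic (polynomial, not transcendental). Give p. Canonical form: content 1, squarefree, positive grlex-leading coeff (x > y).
deg p = 4. The shape is more complex than any degree-3 curve.
From the visible intercepts: it misses every integer gridline on the y-axis.
Together with the visible shape, these determine p as stated.

2*x^3*y + x^2 - 2*x - 1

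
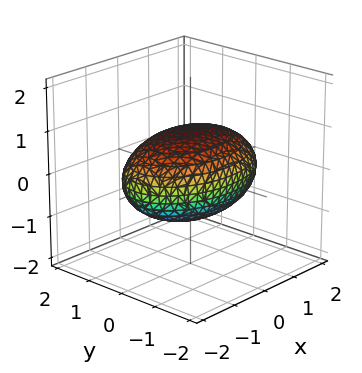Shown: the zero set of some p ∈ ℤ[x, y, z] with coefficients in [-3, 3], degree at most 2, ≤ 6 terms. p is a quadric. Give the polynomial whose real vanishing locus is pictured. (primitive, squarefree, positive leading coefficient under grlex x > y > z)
x^2 + 2*y^2 + 3*z^2 - 3

deg p = 2. A closed, bounded, convex surface; a quadric.
Symmetries: it's symmetric under y → −y, forcing even powers of y; mirror symmetry x ↦ −x ⇒ only even powers of x; it's symmetric under z → −z, forcing even powers of z.
From the axis intercepts and sections: among the integer gridlines, it crosses the z-axis at z ∈ {-1, 1}.
Assembling these constraints gives the stated polynomial.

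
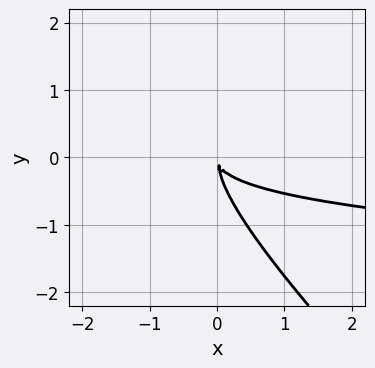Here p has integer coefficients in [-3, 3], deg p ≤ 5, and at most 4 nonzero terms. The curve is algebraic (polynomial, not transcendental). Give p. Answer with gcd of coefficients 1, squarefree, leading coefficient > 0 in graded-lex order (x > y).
2*x*y^3 + 2*y^4 - 3*x*y^2 + x^2

1. Degree: a generic line meets the curve in up to 4 points, so deg p = 4.
2. Putting this together gives p.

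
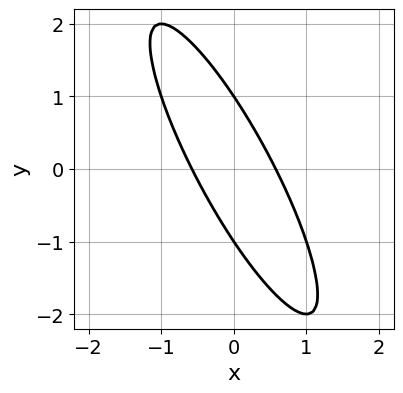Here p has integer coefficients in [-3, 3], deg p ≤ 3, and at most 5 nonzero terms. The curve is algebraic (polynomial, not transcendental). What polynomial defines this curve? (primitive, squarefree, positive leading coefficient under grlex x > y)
3*x^2 + 3*x*y + y^2 - 1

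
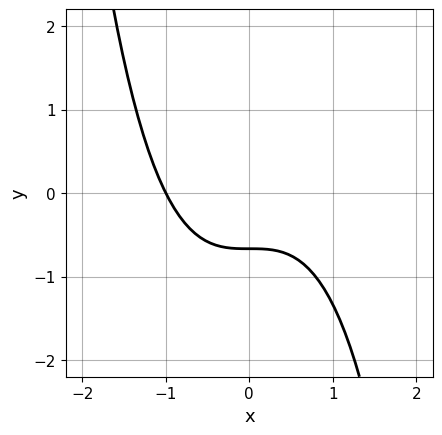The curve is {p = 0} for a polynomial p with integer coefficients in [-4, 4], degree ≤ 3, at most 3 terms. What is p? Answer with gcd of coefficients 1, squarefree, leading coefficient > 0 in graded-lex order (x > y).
First, deg p = 3. A generic line meets the curve in up to 3 points.
Then, from the visible intercepts: one x-axis crossing is at x = -1.
Finally, solving for integer coefficients yields p as stated.

2*x^3 + 3*y + 2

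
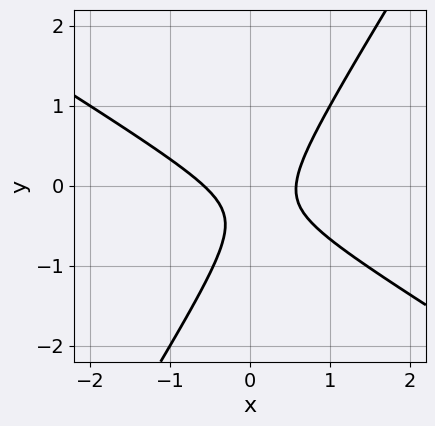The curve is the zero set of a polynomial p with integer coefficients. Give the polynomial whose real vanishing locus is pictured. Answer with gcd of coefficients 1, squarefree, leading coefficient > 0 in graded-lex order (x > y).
Degree: the shape is more complex than any degree-1 curve, so deg p = 2.
Reading off the gridlines: it misses every integer gridline on the y-axis.
These observations pin down the coefficients.

3*x^2 + 3*x*y - 3*y^2 - 2*y - 1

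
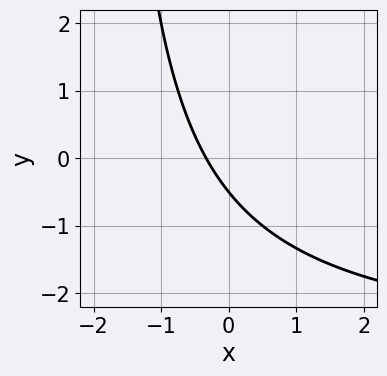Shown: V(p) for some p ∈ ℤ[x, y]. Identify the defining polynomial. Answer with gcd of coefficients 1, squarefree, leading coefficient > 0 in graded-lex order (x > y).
1. Degree: the shape is more complex than any degree-1 curve, so deg p = 2.
2. Matching integer coefficients to the picture gives p.

x*y + 3*x + 2*y + 1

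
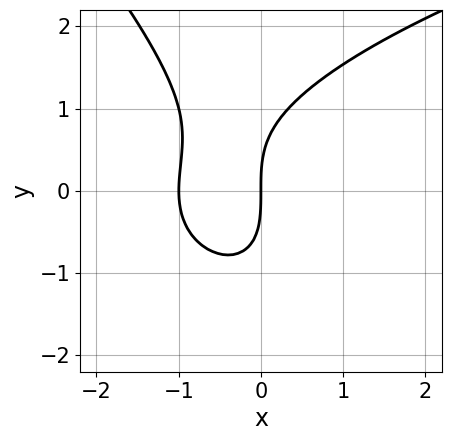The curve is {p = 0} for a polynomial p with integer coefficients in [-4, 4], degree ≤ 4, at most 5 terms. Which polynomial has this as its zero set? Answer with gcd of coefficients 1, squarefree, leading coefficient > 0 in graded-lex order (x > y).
The degree is 3 — the shape is more complex than any degree-2 curve.
Checking where it meets the axes: it meets the y-axis at y = 0 (among the integer gridlines); among the integer gridlines, it crosses the x-axis at x ∈ {-1, 0}.
Together with the visible shape, these determine p as stated.

x*y^2 + y^3 - 3*x^2 - 3*x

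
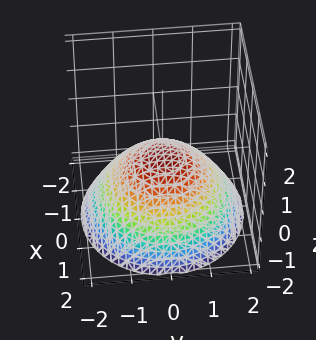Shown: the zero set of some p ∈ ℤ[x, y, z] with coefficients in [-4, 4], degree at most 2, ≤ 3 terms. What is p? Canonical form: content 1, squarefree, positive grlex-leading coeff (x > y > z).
x^2 + y^2 + 2*z

First, deg p = 2. A single bowl opening along one axis; a quadric.
Next, symmetries: rotational symmetry about the z-axis ⇒ p depends on x, y only through x² + y².
Then, from the axis intercepts and sections: a circular section at z = -1 has radius between 1 and 2; it meets the x-axis at x = 0 (among the integer gridlines); one y-axis crossing is at y = 0.
Finally, assembling these constraints gives the stated polynomial.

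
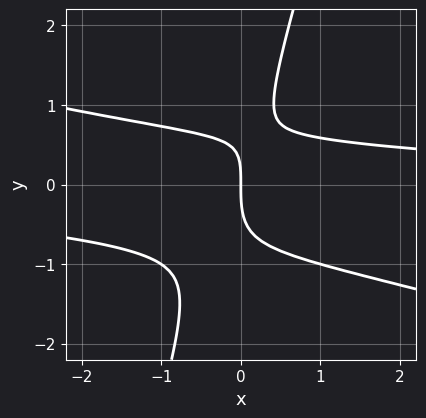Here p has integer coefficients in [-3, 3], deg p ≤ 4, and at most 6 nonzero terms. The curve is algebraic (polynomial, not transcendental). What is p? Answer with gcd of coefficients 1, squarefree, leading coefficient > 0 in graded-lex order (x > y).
x^2*y + 3*x*y^2 - y^3 + x*y - 2*x

1. The degree is 3 — a generic line meets the curve in up to 3 points.
2. From the visible intercepts: it meets the y-axis at y = 0 (among the integer gridlines); it meets the x-axis at x = 0 (among the integer gridlines).
3. The integer polynomial consistent with all of this is the stated p.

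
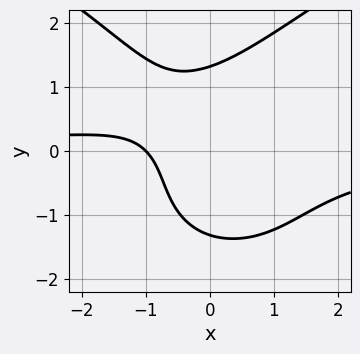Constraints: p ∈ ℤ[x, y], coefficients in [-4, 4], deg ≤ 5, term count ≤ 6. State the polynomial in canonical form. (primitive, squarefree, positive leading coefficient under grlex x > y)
y^4 - 3*x^2*y - 3*x - 3

First, the degree is 4 — no degree-3 curve has this shape.
Then, observable constraints: it crosses the x-axis at the gridline x = -1.
Finally, fitting integer coefficients to these (and the overall shape) gives p.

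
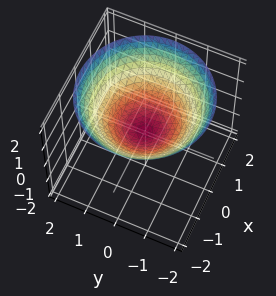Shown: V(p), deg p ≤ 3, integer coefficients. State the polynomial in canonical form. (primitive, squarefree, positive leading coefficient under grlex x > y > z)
1. Degree: a paraboloid; a quadric, so deg p = 2.
2. Symmetries: every cross-section ⟂ z is a circle, so x, y appear only via x² + y².
3. Against the integer gridlines: it meets the y-axis at y = 0 (among the integer gridlines); it meets the x-axis at x = 0 (among the integer gridlines); a circular section at z = 1 has radius between 1 and 2; one z-axis crossing is at z = 0.
4. Matching integer coefficients to the picture gives p.

x^2 + y^2 - 2*z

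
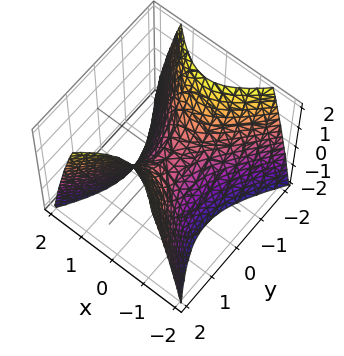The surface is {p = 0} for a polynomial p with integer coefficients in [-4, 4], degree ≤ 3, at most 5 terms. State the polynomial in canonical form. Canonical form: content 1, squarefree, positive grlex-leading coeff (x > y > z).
3*x^2 - 2*y^2 + 2*z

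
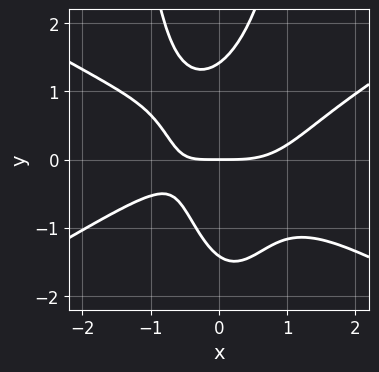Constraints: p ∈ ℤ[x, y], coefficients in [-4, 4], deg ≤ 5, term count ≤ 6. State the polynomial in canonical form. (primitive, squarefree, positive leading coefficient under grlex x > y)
(a) The degree is 4 — a generic line meets the curve in up to 4 points.
(b) From the visible intercepts: it crosses the y-axis at the gridline y = 0; one x-axis crossing is at x = 0.
(c) Assembling these constraints gives the stated polynomial.

x^4 - 3*x^2*y^2 + y^3 - 2*x*y - 2*y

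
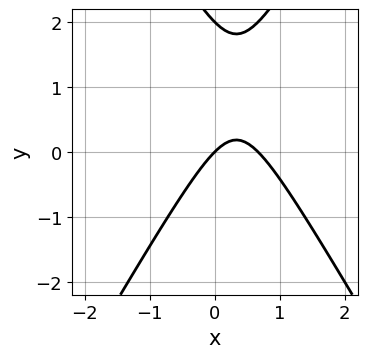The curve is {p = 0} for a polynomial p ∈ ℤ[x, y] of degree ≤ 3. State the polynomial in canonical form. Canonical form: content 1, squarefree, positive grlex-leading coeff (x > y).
3*x^2 - y^2 - 2*x + 2*y

First, deg p = 2. A generic line meets the curve in up to 2 points.
Next, checking where it meets the axes: one x-axis crossing is at x = 0; among the integer gridlines, it crosses the y-axis at y ∈ {0, 2}.
Finally, these observations pin down the coefficients.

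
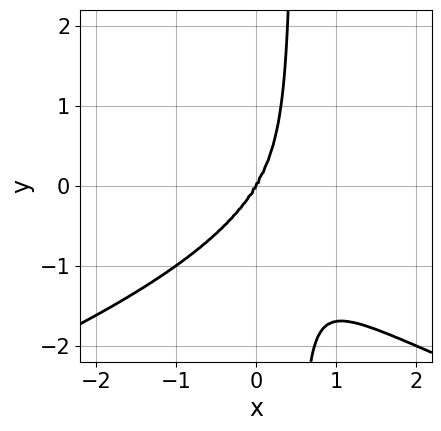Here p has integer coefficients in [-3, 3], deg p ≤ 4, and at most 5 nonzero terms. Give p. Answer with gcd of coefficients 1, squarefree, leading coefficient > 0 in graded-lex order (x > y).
2*x*y^3 + 2*x^3 + x*y^2 - y^3

(a) The degree is 4 — no degree-3 curve has this shape.
(b) From the axis intercepts and sections: one y-axis crossing is at y = 0; it meets the x-axis at x = 0 (among the integer gridlines).
(c) Fitting integer coefficients to these (and the overall shape) gives p.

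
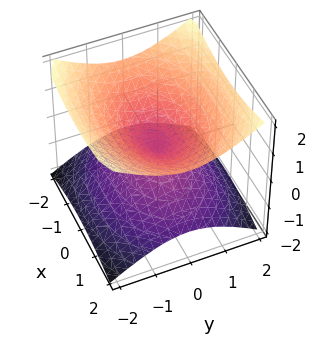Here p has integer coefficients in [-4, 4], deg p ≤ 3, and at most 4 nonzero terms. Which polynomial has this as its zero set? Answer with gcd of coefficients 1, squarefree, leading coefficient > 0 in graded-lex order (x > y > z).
First, the degree is 2 — two nappes meeting at a single point; a quadric.
Next, symmetries: it's symmetric under y → −y, forcing even powers of y; it's symmetric under x → −x, forcing even powers of x; mirror symmetry z ↦ −z ⇒ only even powers of z.
Then, checking where it meets the axes: it meets the z-axis at z = 0 (among the integer gridlines); it meets the x-axis at x = 0 (among the integer gridlines).
Finally, these observations pin down the coefficients.

x^2 + 2*y^2 - 3*z^2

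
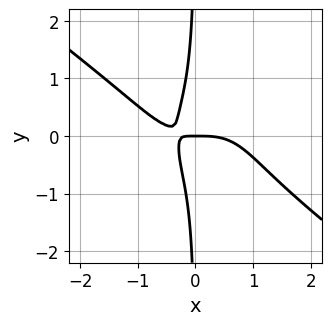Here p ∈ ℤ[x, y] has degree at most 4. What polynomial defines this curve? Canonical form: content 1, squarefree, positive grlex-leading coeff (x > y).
Degree: the shape is more complex than any degree-3 curve, so deg p = 4.
From the visible intercepts: it crosses the x-axis at the gridline x = 0; it crosses the y-axis at the gridline y = 0.
Assembling these constraints gives the stated polynomial.

2*x^4 + x^3*y + 3*x*y^3 + 3*x*y + y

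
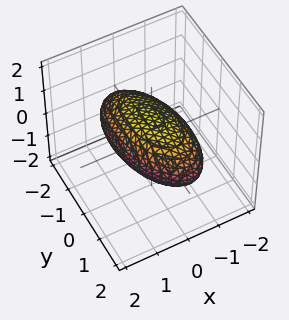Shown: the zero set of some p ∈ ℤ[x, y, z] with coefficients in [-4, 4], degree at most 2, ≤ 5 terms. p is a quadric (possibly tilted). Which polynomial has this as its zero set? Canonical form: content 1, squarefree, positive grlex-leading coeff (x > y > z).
(a) Degree: no degree-1 surface has this shape, so deg p = 2.
(b) Reading off the gridlines: among the integer gridlines, it crosses the x-axis at x ∈ {-1, 1}; among the integer gridlines, it crosses the z-axis at z ∈ {-1, 1}.
(c) Fitting integer coefficients to these (and the overall shape) gives p.

3*x^2 + x*y + y^2 + 3*z^2 - 3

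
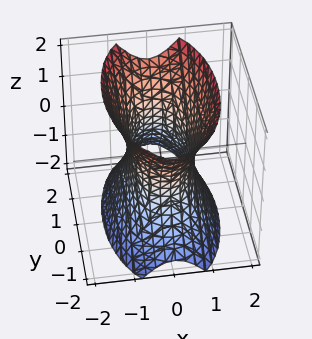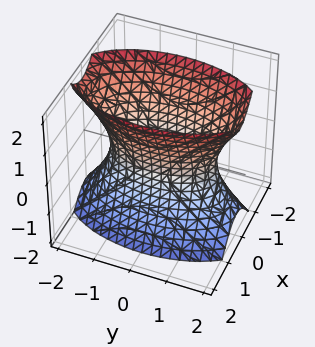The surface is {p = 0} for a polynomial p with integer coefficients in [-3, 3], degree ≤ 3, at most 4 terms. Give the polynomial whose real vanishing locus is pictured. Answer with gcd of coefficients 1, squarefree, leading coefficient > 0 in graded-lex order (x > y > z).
3*x^2 + y^2 - z^2 - 2

1. The degree is 2 — one connected sheet with a waist; a quadric.
2. Symmetries: it's symmetric under x → −x, forcing even powers of x; mirror symmetry z ↦ −z ⇒ only even powers of z; mirror symmetry y ↦ −y ⇒ only even powers of y.
3. From the visible intercepts: it misses every integer gridline on the z-axis.
4. Together with the visible shape, these determine p as stated.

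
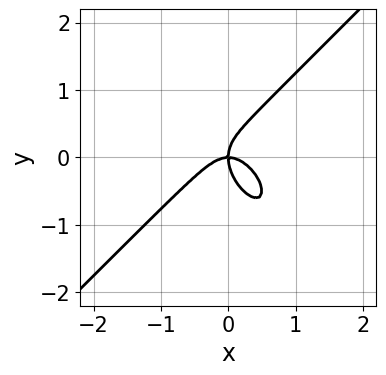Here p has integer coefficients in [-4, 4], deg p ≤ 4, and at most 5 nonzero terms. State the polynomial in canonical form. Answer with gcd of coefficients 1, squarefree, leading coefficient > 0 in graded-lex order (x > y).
3*x^3 - x*y^2 - 2*y^3 + 2*x*y

1. Degree: no degree-2 curve has this shape, so deg p = 3.
2. Observable constraints: it crosses the x-axis at the gridline x = 0; it meets the y-axis at y = 0 (among the integer gridlines).
3. Putting this together gives p.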